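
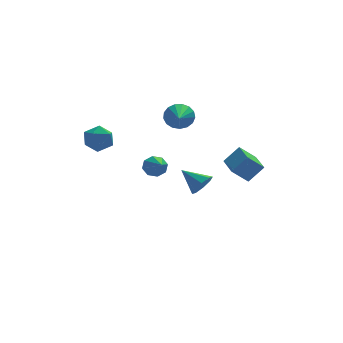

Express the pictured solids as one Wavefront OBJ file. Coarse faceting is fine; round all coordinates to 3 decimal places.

v 3.045 -0.681 0.907
v 3.75 -0.679 1.685
v 3.095 0.768 0.859
v 3.8 0.769 1.637
v 3.8 -0.729 0.223
v 4.505 -0.728 1.001
v 3.85 0.719 0.175
v 4.555 0.721 0.953
v 1.777 3.513 2.577
v 2.261 3.587 3.105
v 1.323 1.747 3.243
v 1.971 3.713 3.241
v 1.636 3.793 3.226
v 1.334 3.809 3.061
v 1.133 3.757 2.786
v 1.079 3.649 2.463
v 1.185 3.51 2.167
v 1.427 3.371 1.964
v 1.749 3.265 1.902
v 2.077 3.216 1.994
v 2.337 3.234 2.221
v 2.468 3.316 2.529
v 2.441 3.444 2.848
v -0.396 -0.922 1.733
v 0.033 -1.111 1.426
v -0.504 -2.618 2.627
v 0.161 -0.927 1.792
v -0.037 -0.74 2.123
v -0.445 -0.66 2.226
v -0.825 -0.733 2.04
v -0.953 -0.917 1.675
v -0.755 -1.104 1.344
v -0.347 -1.184 1.241
v -2.041 3.49 2.044
v -1.414 3.033 2.103
v -2.746 2.487 1.757
v -2.119 2.03 1.816
v -2.42 2.361 2.453
v -1.984 2.982 2.63
v -2.176 2.538 1.23
v -1.74 3.159 1.407
v -1.497 2.445 1.6
v -1.648 2.335 2.355
v -2.512 3.185 1.505
v -2.663 3.075 2.26
v 2.385 1.666 -1.006
v 2.894 1.813 -0.596
v 1.615 2.454 -0.334
v 2.867 2.131 -0.998
v 2.559 2.176 -1.404
v 2.148 1.923 -1.578
v 1.876 1.519 -1.416
v 1.902 1.202 -1.015
v 2.211 1.156 -0.608
v 2.622 1.41 -0.434
f 2 4 1
f 5 2 1
f 1 4 3
f 3 5 1
f 2 8 4
f 6 2 5
f 6 8 2
f 4 8 3
f 7 5 3
f 3 8 7
f 7 6 5
f 8 6 7
f 10 9 12
f 10 12 11
f 12 9 13
f 12 13 11
f 13 9 14
f 13 14 11
f 14 9 15
f 14 15 11
f 15 9 16
f 15 16 11
f 16 9 17
f 16 17 11
f 17 9 18
f 17 18 11
f 18 9 19
f 18 19 11
f 19 9 20
f 19 20 11
f 20 9 21
f 20 21 11
f 21 9 22
f 21 22 11
f 22 9 23
f 22 23 11
f 23 9 10
f 23 10 11
f 25 24 27
f 25 27 26
f 27 24 28
f 27 28 26
f 28 24 29
f 28 29 26
f 29 24 30
f 29 30 26
f 30 24 31
f 30 31 26
f 31 24 32
f 31 32 26
f 32 24 33
f 32 33 26
f 33 24 25
f 33 25 26
f 34 45 39
f 34 39 35
f 34 35 41
f 34 41 44
f 34 44 45
f 35 39 43
f 39 45 38
f 45 44 36
f 44 41 40
f 41 35 42
f 37 43 38
f 37 38 36
f 37 36 40
f 37 40 42
f 37 42 43
f 38 43 39
f 36 38 45
f 40 36 44
f 42 40 41
f 43 42 35
f 47 46 49
f 47 49 48
f 49 46 50
f 49 50 48
f 50 46 51
f 50 51 48
f 51 46 52
f 51 52 48
f 52 46 53
f 52 53 48
f 53 46 54
f 53 54 48
f 54 46 55
f 54 55 48
f 55 46 47
f 55 47 48



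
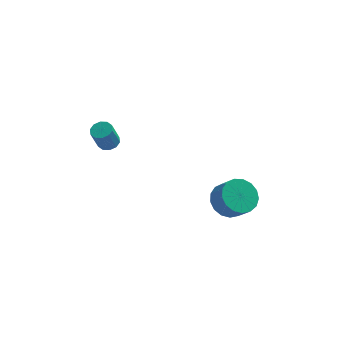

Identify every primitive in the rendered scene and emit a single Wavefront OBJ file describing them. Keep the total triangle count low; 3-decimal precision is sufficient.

v 3.658 3.88 -3.295
v 4.405 3.67 -3.879
v 4.928 3.11 -3.008
v 4.182 3.32 -2.425
v 4.523 4.077 -3.688
v 5.046 3.517 -2.817
v 4.444 4.438 -3.408
v 4.967 3.878 -2.537
v 4.184 4.672 -3.102
v 4.707 4.112 -2.231
v 3.804 4.724 -2.84
v 4.327 4.164 -1.969
v 3.391 4.583 -2.683
v 3.914 4.023 -1.812
v 3.039 4.281 -2.666
v 3.562 3.721 -1.795
v 2.829 3.887 -2.793
v 3.352 3.327 -1.922
v 2.809 3.491 -3.035
v 3.332 2.931 -2.164
v 2.983 3.185 -3.337
v 3.506 2.625 -2.466
v 3.313 3.038 -3.63
v 3.836 2.478 -2.759
v 3.721 3.084 -3.845
v 4.244 2.523 -2.975
v 4.115 3.312 -3.935
v 4.638 2.752 -3.065
v -1.788 2.869 1.918
v -1.536 3.293 2.11
v -1.839 2.956 3.254
v -2.092 2.531 3.062
v -1.847 3.378 2.053
v -2.151 3.041 3.196
v -2.136 3.268 1.944
v -2.439 2.931 3.087
v -2.292 3.005 1.825
v -2.595 2.668 2.969
v -2.255 2.691 1.742
v -2.559 2.353 2.885
v -2.041 2.444 1.726
v -2.344 2.107 2.87
v -1.729 2.359 1.784
v -2.033 2.022 2.927
v -1.441 2.469 1.893
v -1.744 2.132 3.036
v -1.285 2.732 2.011
v -1.588 2.395 3.155
v -1.321 3.047 2.095
v -1.625 2.709 3.238
f 2 1 5
f 2 5 3
f 3 5 6
f 3 6 4
f 5 1 7
f 5 7 6
f 6 7 8
f 6 8 4
f 7 1 9
f 7 9 8
f 8 9 10
f 8 10 4
f 9 1 11
f 9 11 10
f 10 11 12
f 10 12 4
f 11 1 13
f 11 13 12
f 12 13 14
f 12 14 4
f 13 1 15
f 13 15 14
f 14 15 16
f 14 16 4
f 15 1 17
f 15 17 16
f 16 17 18
f 16 18 4
f 17 1 19
f 17 19 18
f 18 19 20
f 18 20 4
f 19 1 21
f 19 21 20
f 20 21 22
f 20 22 4
f 21 1 23
f 21 23 22
f 22 23 24
f 22 24 4
f 23 1 25
f 23 25 24
f 24 25 26
f 24 26 4
f 25 1 27
f 25 27 26
f 26 27 28
f 26 28 4
f 27 1 2
f 27 2 28
f 28 2 3
f 28 3 4
f 30 29 33
f 30 33 31
f 31 33 34
f 31 34 32
f 33 29 35
f 33 35 34
f 34 35 36
f 34 36 32
f 35 29 37
f 35 37 36
f 36 37 38
f 36 38 32
f 37 29 39
f 37 39 38
f 38 39 40
f 38 40 32
f 39 29 41
f 39 41 40
f 40 41 42
f 40 42 32
f 41 29 43
f 41 43 42
f 42 43 44
f 42 44 32
f 43 29 45
f 43 45 44
f 44 45 46
f 44 46 32
f 45 29 47
f 45 47 46
f 46 47 48
f 46 48 32
f 47 29 49
f 47 49 48
f 48 49 50
f 48 50 32
f 49 29 30
f 49 30 50
f 50 30 31
f 50 31 32



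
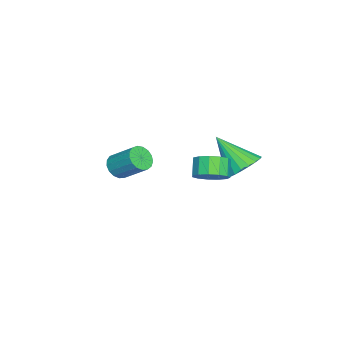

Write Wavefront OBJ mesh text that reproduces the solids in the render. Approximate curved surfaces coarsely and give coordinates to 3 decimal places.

v 0.262 2.578 -0.221
v 1.253 2.372 -0.092
v -0.242 1.122 1.321
v 1.191 2.687 0.186
v 0.969 2.983 0.393
v 0.625 3.209 0.494
v 0.217 3.326 0.471
v -0.182 3.314 0.329
v -0.505 3.174 0.092
v -0.695 2.932 -0.2
v -0.719 2.628 -0.495
v -0.574 2.315 -0.742
v -0.285 2.049 -0.9
v 0.099 1.873 -0.94
v 0.512 1.82 -0.856
v 0.881 1.898 -0.662
v 1.143 2.093 -0.391
v -1.533 -3.988 -2.411
v -1.243 -3.595 -2.981
v -0.857 -2.34 -1.918
v -1.147 -2.732 -1.349
v -1.588 -3.495 -2.974
v -1.201 -2.239 -1.911
v -1.92 -3.508 -2.839
v -1.533 -2.252 -1.776
v -2.163 -3.63 -2.605
v -1.777 -2.374 -1.542
v -2.263 -3.835 -2.327
v -1.876 -2.579 -1.264
v -2.195 -4.074 -2.069
v -1.808 -2.818 -1.006
v -1.975 -4.294 -1.889
v -1.589 -3.038 -0.826
v -1.655 -4.444 -1.828
v -1.268 -3.188 -0.766
v -1.306 -4.489 -1.902
v -0.92 -3.233 -0.839
v -1.01 -4.42 -2.092
v -0.623 -3.164 -1.029
v -0.833 -4.251 -2.355
v -0.447 -2.995 -1.292
v -0.817 -4.022 -2.631
v -0.431 -2.766 -1.568
v -0.965 -3.786 -2.857
v -0.578 -2.53 -1.794
v 2.791 1.584 0.635
v 3.414 1.618 1.241
v 2.713 1.489 1.97
v 2.089 1.456 1.365
v 3.261 2.079 1.175
v 2.56 1.95 1.904
v 2.958 2.383 0.937
v 2.257 2.254 1.667
v 2.602 2.433 0.604
v 1.901 2.304 1.333
v 2.306 2.214 0.281
v 1.605 2.085 1.01
v 2.164 1.795 0.07
v 1.463 1.666 0.799
v 2.221 1.309 0.039
v 1.519 1.18 0.768
v 2.458 0.911 0.197
v 1.757 0.782 0.926
v 2.801 0.726 0.494
v 2.1 0.597 1.224
v 3.141 0.814 0.836
v 2.44 0.685 1.566
v 3.37 1.146 1.115
v 2.668 1.018 1.844
f 2 1 4
f 2 4 3
f 4 1 5
f 4 5 3
f 5 1 6
f 5 6 3
f 6 1 7
f 6 7 3
f 7 1 8
f 7 8 3
f 8 1 9
f 8 9 3
f 9 1 10
f 9 10 3
f 10 1 11
f 10 11 3
f 11 1 12
f 11 12 3
f 12 1 13
f 12 13 3
f 13 1 14
f 13 14 3
f 14 1 15
f 14 15 3
f 15 1 16
f 15 16 3
f 16 1 17
f 16 17 3
f 17 1 2
f 17 2 3
f 19 18 22
f 19 22 20
f 20 22 23
f 20 23 21
f 22 18 24
f 22 24 23
f 23 24 25
f 23 25 21
f 24 18 26
f 24 26 25
f 25 26 27
f 25 27 21
f 26 18 28
f 26 28 27
f 27 28 29
f 27 29 21
f 28 18 30
f 28 30 29
f 29 30 31
f 29 31 21
f 30 18 32
f 30 32 31
f 31 32 33
f 31 33 21
f 32 18 34
f 32 34 33
f 33 34 35
f 33 35 21
f 34 18 36
f 34 36 35
f 35 36 37
f 35 37 21
f 36 18 38
f 36 38 37
f 37 38 39
f 37 39 21
f 38 18 40
f 38 40 39
f 39 40 41
f 39 41 21
f 40 18 42
f 40 42 41
f 41 42 43
f 41 43 21
f 42 18 44
f 42 44 43
f 43 44 45
f 43 45 21
f 44 18 19
f 44 19 45
f 45 19 20
f 45 20 21
f 47 46 50
f 47 50 48
f 48 50 51
f 48 51 49
f 50 46 52
f 50 52 51
f 51 52 53
f 51 53 49
f 52 46 54
f 52 54 53
f 53 54 55
f 53 55 49
f 54 46 56
f 54 56 55
f 55 56 57
f 55 57 49
f 56 46 58
f 56 58 57
f 57 58 59
f 57 59 49
f 58 46 60
f 58 60 59
f 59 60 61
f 59 61 49
f 60 46 62
f 60 62 61
f 61 62 63
f 61 63 49
f 62 46 64
f 62 64 63
f 63 64 65
f 63 65 49
f 64 46 66
f 64 66 65
f 65 66 67
f 65 67 49
f 66 46 68
f 66 68 67
f 67 68 69
f 67 69 49
f 68 46 47
f 68 47 69
f 69 47 48
f 69 48 49



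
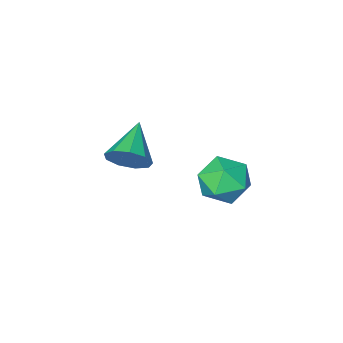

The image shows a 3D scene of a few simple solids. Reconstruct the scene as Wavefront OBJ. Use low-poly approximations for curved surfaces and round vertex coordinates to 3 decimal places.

v -0.497 4.41 -3.977
v 0.304 4.432 -3.044
v -1.504 2.948 -3.076
v -0.703 2.97 -2.143
v -1.474 3.913 -2.315
v -0.851 4.817 -2.871
v -0.349 2.563 -3.249
v 0.274 3.467 -3.805
v 0.396 3.291 -2.594
v -0.299 4.125 -2.016
v -0.901 3.255 -4.104
v -1.596 4.089 -3.526
v 1.319 -0.612 -4.049
v 1.975 -0.661 -3.243
v 0.021 -1.928 -3.071
v 1.51 -0.131 -3.147
v 0.956 0.174 -3.472
v 0.571 0.111 -4.068
v 0.537 -0.291 -4.654
v 0.868 -0.843 -4.957
v 1.41 -1.287 -4.835
v 1.909 -1.415 -4.345
v 2.132 -1.168 -3.716
f 1 12 6
f 1 6 2
f 1 2 8
f 1 8 11
f 1 11 12
f 2 6 10
f 6 12 5
f 12 11 3
f 11 8 7
f 8 2 9
f 4 10 5
f 4 5 3
f 4 3 7
f 4 7 9
f 4 9 10
f 5 10 6
f 3 5 12
f 7 3 11
f 9 7 8
f 10 9 2
f 14 13 16
f 14 16 15
f 16 13 17
f 16 17 15
f 17 13 18
f 17 18 15
f 18 13 19
f 18 19 15
f 19 13 20
f 19 20 15
f 20 13 21
f 20 21 15
f 21 13 22
f 21 22 15
f 22 13 23
f 22 23 15
f 23 13 14
f 23 14 15



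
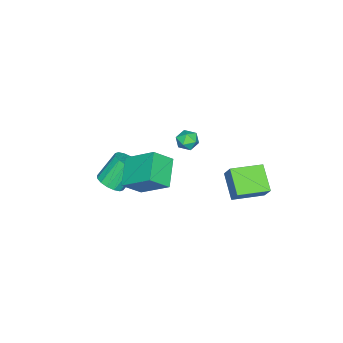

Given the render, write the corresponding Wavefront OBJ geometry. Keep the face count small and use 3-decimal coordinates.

v 1.833 -1.467 -0.767
v 1.931 0.231 0.465
v 3.33 -0.918 -1.643
v 3.429 0.78 -0.411
v 2.631 -2.18 0.151
v 2.73 -0.482 1.383
v 4.129 -1.631 -0.725
v 4.227 0.067 0.507
v 0.92 -4.107 -4.145
v 1.343 -4.657 -3.654
v 0.462 -4.003 -2.164
v 0.04 -3.453 -2.655
v 1.594 -4.296 -3.663
v 0.714 -3.643 -2.173
v 1.666 -3.885 -3.802
v 0.785 -3.231 -2.312
v 1.537 -3.533 -4.032
v 0.657 -2.879 -2.542
v 1.243 -3.335 -4.293
v 0.363 -2.681 -2.803
v 0.863 -3.343 -4.514
v -0.018 -2.69 -3.024
v 0.498 -3.557 -4.636
v -0.383 -2.903 -3.146
v 0.246 -3.917 -4.627
v -0.634 -3.264 -3.137
v 0.175 -4.329 -4.488
v -0.706 -3.675 -2.998
v 0.303 -4.681 -4.258
v -0.577 -4.027 -2.768
v 0.597 -4.879 -3.997
v -0.283 -4.225 -2.507
v 0.978 -4.87 -3.776
v 0.097 -4.217 -2.286
v -1.245 2.102 -4.805
v -2.322 1.138 -3.801
v -2.586 3.439 -4.96
v -3.663 2.475 -3.956
v -0.817 2.645 -3.824
v -1.894 1.681 -2.82
v -2.158 3.982 -3.979
v -3.235 3.018 -2.975
v -0.697 0.254 0.576
v -0.082 0.521 0.398
v -0.478 -0.661 -0.038
v 0.137 -0.394 -0.216
v 0.023 -0.597 0.438
v -0.113 -0.032 0.817
v -0.447 -0.108 -0.457
v -0.583 0.457 -0.078
v 0.073 0.297 -0.24
v 0.363 -0.005 0.313
v -0.923 -0.135 0.047
v -0.633 -0.437 0.6
f 2 4 1
f 5 2 1
f 1 4 3
f 3 5 1
f 2 8 4
f 6 2 5
f 6 8 2
f 4 8 3
f 7 5 3
f 3 8 7
f 7 6 5
f 8 6 7
f 10 9 13
f 10 13 11
f 11 13 14
f 11 14 12
f 13 9 15
f 13 15 14
f 14 15 16
f 14 16 12
f 15 9 17
f 15 17 16
f 16 17 18
f 16 18 12
f 17 9 19
f 17 19 18
f 18 19 20
f 18 20 12
f 19 9 21
f 19 21 20
f 20 21 22
f 20 22 12
f 21 9 23
f 21 23 22
f 22 23 24
f 22 24 12
f 23 9 25
f 23 25 24
f 24 25 26
f 24 26 12
f 25 9 27
f 25 27 26
f 26 27 28
f 26 28 12
f 27 9 29
f 27 29 28
f 28 29 30
f 28 30 12
f 29 9 31
f 29 31 30
f 30 31 32
f 30 32 12
f 31 9 33
f 31 33 32
f 32 33 34
f 32 34 12
f 33 9 10
f 33 10 34
f 34 10 11
f 34 11 12
f 36 38 35
f 39 36 35
f 35 38 37
f 37 39 35
f 36 42 38
f 40 36 39
f 40 42 36
f 38 42 37
f 41 39 37
f 37 42 41
f 41 40 39
f 42 40 41
f 43 54 48
f 43 48 44
f 43 44 50
f 43 50 53
f 43 53 54
f 44 48 52
f 48 54 47
f 54 53 45
f 53 50 49
f 50 44 51
f 46 52 47
f 46 47 45
f 46 45 49
f 46 49 51
f 46 51 52
f 47 52 48
f 45 47 54
f 49 45 53
f 51 49 50
f 52 51 44



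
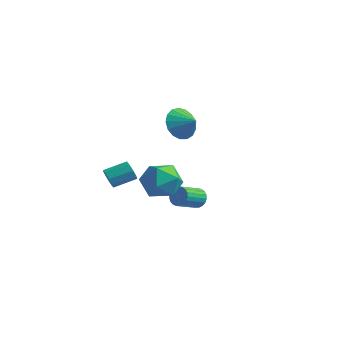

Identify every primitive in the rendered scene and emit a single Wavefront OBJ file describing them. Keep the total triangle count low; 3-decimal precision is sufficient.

v -1.346 3.375 1.03
v -1.017 3.856 0.205
v -0.374 3.465 1.47
v -1.178 4.212 0.49
v -1.378 4.376 0.899
v -1.57 4.311 1.337
v -1.711 4.032 1.706
v -1.768 3.602 1.919
v -1.729 3.12 1.929
v -1.601 2.697 1.734
v -1.416 2.429 1.377
v -1.214 2.378 0.94
v -1.042 2.556 0.525
v -0.94 2.921 0.225
v -0.931 3.39 0.11
v 3.054 -1.694 0.323
v 3.728 -1.854 1.168
v 3.612 -3.206 -0.408
v 4.286 -3.366 0.437
v 3.204 -3.438 0.579
v 2.86 -2.504 1.031
v 4.48 -2.556 -0.271
v 4.136 -1.622 0.181
v 4.61 -2.387 0.801
v 3.822 -2.932 1.327
v 3.518 -2.128 -0.567
v 2.73 -2.673 -0.041
v 2.728 0.606 -1.924
v 3.034 0.422 -2.381
v 3.017 -0.769 -1.914
v 2.712 -0.586 -1.456
v 3.208 0.481 -2.225
v 3.191 -0.711 -1.758
v 3.299 0.561 -2.017
v 3.283 -0.63 -1.549
v 3.291 0.65 -1.792
v 3.275 -0.542 -1.325
v 3.187 0.73 -1.591
v 3.17 -0.462 -1.123
v 3.002 0.789 -1.446
v 2.986 -0.403 -0.979
v 2.771 0.816 -1.385
v 2.754 -0.375 -0.918
v 2.532 0.807 -1.416
v 2.515 -0.384 -0.949
v 2.327 0.763 -1.536
v 2.31 -0.428 -1.069
v 2.191 0.692 -1.722
v 2.175 -0.499 -1.255
v 2.149 0.606 -1.943
v 2.132 -0.586 -1.476
v 2.206 0.52 -2.161
v 2.19 -0.672 -1.694
v 2.354 0.449 -2.338
v 2.337 -0.743 -1.871
v 2.566 0.404 -2.443
v 2.55 -0.787 -1.976
v 2.807 0.395 -2.458
v 2.79 -0.796 -1.991
v -0.59 -1.976 -0.95
v -0.418 -2.269 -0.481
v 0.102 -1.258 -0.04
v -0.07 -0.964 -0.51
v -0.14 -2.289 -0.763
v 0.381 -1.278 -0.322
v -0.072 -2.163 -1.133
v 0.448 -1.151 -0.692
v -0.247 -1.949 -1.417
v 0.273 -0.937 -0.976
v -0.583 -1.747 -1.484
v -0.062 -0.736 -1.043
v -0.922 -1.653 -1.3
v -0.401 -0.641 -0.859
v -1.105 -1.709 -0.953
v -0.585 -0.698 -0.512
v -1.048 -1.891 -0.605
v -0.528 -0.879 -0.164
v -0.777 -2.112 -0.418
v -0.256 -1.1 0.023
f 2 1 4
f 2 4 3
f 4 1 5
f 4 5 3
f 5 1 6
f 5 6 3
f 6 1 7
f 6 7 3
f 7 1 8
f 7 8 3
f 8 1 9
f 8 9 3
f 9 1 10
f 9 10 3
f 10 1 11
f 10 11 3
f 11 1 12
f 11 12 3
f 12 1 13
f 12 13 3
f 13 1 14
f 13 14 3
f 14 1 15
f 14 15 3
f 15 1 2
f 15 2 3
f 16 27 21
f 16 21 17
f 16 17 23
f 16 23 26
f 16 26 27
f 17 21 25
f 21 27 20
f 27 26 18
f 26 23 22
f 23 17 24
f 19 25 20
f 19 20 18
f 19 18 22
f 19 22 24
f 19 24 25
f 20 25 21
f 18 20 27
f 22 18 26
f 24 22 23
f 25 24 17
f 29 28 32
f 29 32 30
f 30 32 33
f 30 33 31
f 32 28 34
f 32 34 33
f 33 34 35
f 33 35 31
f 34 28 36
f 34 36 35
f 35 36 37
f 35 37 31
f 36 28 38
f 36 38 37
f 37 38 39
f 37 39 31
f 38 28 40
f 38 40 39
f 39 40 41
f 39 41 31
f 40 28 42
f 40 42 41
f 41 42 43
f 41 43 31
f 42 28 44
f 42 44 43
f 43 44 45
f 43 45 31
f 44 28 46
f 44 46 45
f 45 46 47
f 45 47 31
f 46 28 48
f 46 48 47
f 47 48 49
f 47 49 31
f 48 28 50
f 48 50 49
f 49 50 51
f 49 51 31
f 50 28 52
f 50 52 51
f 51 52 53
f 51 53 31
f 52 28 54
f 52 54 53
f 53 54 55
f 53 55 31
f 54 28 56
f 54 56 55
f 55 56 57
f 55 57 31
f 56 28 58
f 56 58 57
f 57 58 59
f 57 59 31
f 58 28 29
f 58 29 59
f 59 29 30
f 59 30 31
f 61 60 64
f 61 64 62
f 62 64 65
f 62 65 63
f 64 60 66
f 64 66 65
f 65 66 67
f 65 67 63
f 66 60 68
f 66 68 67
f 67 68 69
f 67 69 63
f 68 60 70
f 68 70 69
f 69 70 71
f 69 71 63
f 70 60 72
f 70 72 71
f 71 72 73
f 71 73 63
f 72 60 74
f 72 74 73
f 73 74 75
f 73 75 63
f 74 60 76
f 74 76 75
f 75 76 77
f 75 77 63
f 76 60 78
f 76 78 77
f 77 78 79
f 77 79 63
f 78 60 61
f 78 61 79
f 79 61 62
f 79 62 63



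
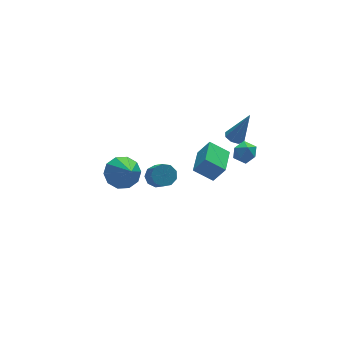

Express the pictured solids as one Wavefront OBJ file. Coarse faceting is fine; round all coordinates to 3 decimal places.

v 3.198 2.724 -3.276
v 3.766 2.412 -2.278
v 2.305 3.368 -2.566
v 2.874 3.056 -1.568
v 4.146 4.144 -3.372
v 4.715 3.832 -2.374
v 3.254 4.788 -2.662
v 3.822 4.476 -1.664
v -2.973 0.512 2.106
v -2.459 1.066 2.698
v -3.107 -0.972 3.614
v -3.032 1.198 2.776
v -3.583 1.067 2.598
v -3.9 0.724 2.232
v -3.864 0.301 1.818
v -3.487 -0.042 1.515
v -2.913 -0.173 1.437
v -2.363 -0.043 1.614
v -2.045 0.3 1.98
v -2.082 0.724 2.394
v 0.389 3.721 -2.583
v 0.948 3.381 -2.832
v 0.769 2.118 -1.505
v 0.211 2.459 -1.257
v 1.085 3.704 -2.506
v 0.906 2.442 -1.179
v 0.896 4.035 -2.216
v 0.717 2.773 -0.89
v 0.47 4.219 -2.098
v 0.291 2.957 -0.772
v 0.006 4.171 -2.207
v -0.172 2.908 -0.881
v -0.278 3.911 -2.492
v -0.457 2.649 -1.166
v -0.25 3.563 -2.82
v -0.429 2.301 -1.493
v 0.077 3.289 -3.037
v -0.102 2.027 -1.71
v 0.55 3.217 -3.041
v 0.371 1.955 -1.715
v 3.378 0.712 2.244
v 3.774 1.09 2.128
v 4.102 0.488 3.996
v 3.422 1.268 2.296
v 3.044 1.119 2.433
v 2.861 0.733 2.46
v 2.981 0.334 2.359
v 3.333 0.156 2.191
v 3.711 0.304 2.054
v 3.894 0.691 2.027
v 2.428 -1.122 3.357
v 3.083 -0.879 3.448
v 2.777 -1.721 2.452
v 3.432 -1.478 2.543
v 3.155 -1.928 3.009
v 2.939 -1.558 3.568
v 2.921 -1.042 2.332
v 2.705 -0.672 2.891
v 3.388 -0.83 2.815
v 3.532 -1.377 3.233
v 2.328 -1.223 2.667
v 2.472 -1.77 3.085
f 2 4 1
f 5 2 1
f 1 4 3
f 3 5 1
f 2 8 4
f 6 2 5
f 6 8 2
f 4 8 3
f 7 5 3
f 3 8 7
f 7 6 5
f 8 6 7
f 10 9 12
f 10 12 11
f 12 9 13
f 12 13 11
f 13 9 14
f 13 14 11
f 14 9 15
f 14 15 11
f 15 9 16
f 15 16 11
f 16 9 17
f 16 17 11
f 17 9 18
f 17 18 11
f 18 9 19
f 18 19 11
f 19 9 20
f 19 20 11
f 20 9 10
f 20 10 11
f 22 21 25
f 22 25 23
f 23 25 26
f 23 26 24
f 25 21 27
f 25 27 26
f 26 27 28
f 26 28 24
f 27 21 29
f 27 29 28
f 28 29 30
f 28 30 24
f 29 21 31
f 29 31 30
f 30 31 32
f 30 32 24
f 31 21 33
f 31 33 32
f 32 33 34
f 32 34 24
f 33 21 35
f 33 35 34
f 34 35 36
f 34 36 24
f 35 21 37
f 35 37 36
f 36 37 38
f 36 38 24
f 37 21 39
f 37 39 38
f 38 39 40
f 38 40 24
f 39 21 22
f 39 22 40
f 40 22 23
f 40 23 24
f 42 41 44
f 42 44 43
f 44 41 45
f 44 45 43
f 45 41 46
f 45 46 43
f 46 41 47
f 46 47 43
f 47 41 48
f 47 48 43
f 48 41 49
f 48 49 43
f 49 41 50
f 49 50 43
f 50 41 42
f 50 42 43
f 51 62 56
f 51 56 52
f 51 52 58
f 51 58 61
f 51 61 62
f 52 56 60
f 56 62 55
f 62 61 53
f 61 58 57
f 58 52 59
f 54 60 55
f 54 55 53
f 54 53 57
f 54 57 59
f 54 59 60
f 55 60 56
f 53 55 62
f 57 53 61
f 59 57 58
f 60 59 52



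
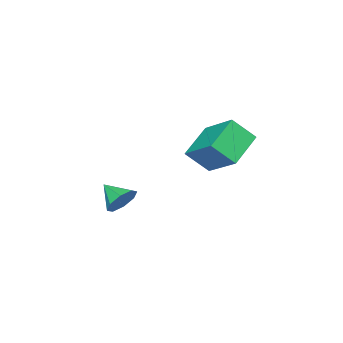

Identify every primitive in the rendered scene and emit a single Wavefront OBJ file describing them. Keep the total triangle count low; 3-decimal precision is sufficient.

v -1.491 3.658 0.598
v -2.872 3.402 1.276
v -1.247 5.126 1.646
v -2.628 4.869 2.325
v -0.952 2.971 1.435
v -2.333 2.714 2.114
v -0.708 4.438 2.484
v -2.089 4.182 3.162
v -0.731 0.03 -2.119
v -0.109 -0.144 -2.438
v -0.749 -0.95 -1.621
v -0.034 0.102 -1.951
v -0.367 0.306 -1.562
v -0.913 0.349 -1.5
v -1.352 0.204 -1.8
v -1.427 -0.042 -2.287
v -1.094 -0.246 -2.676
v -0.548 -0.288 -2.739
f 2 4 1
f 5 2 1
f 1 4 3
f 3 5 1
f 2 8 4
f 6 2 5
f 6 8 2
f 4 8 3
f 7 5 3
f 3 8 7
f 7 6 5
f 8 6 7
f 10 9 12
f 10 12 11
f 12 9 13
f 12 13 11
f 13 9 14
f 13 14 11
f 14 9 15
f 14 15 11
f 15 9 16
f 15 16 11
f 16 9 17
f 16 17 11
f 17 9 18
f 17 18 11
f 18 9 10
f 18 10 11



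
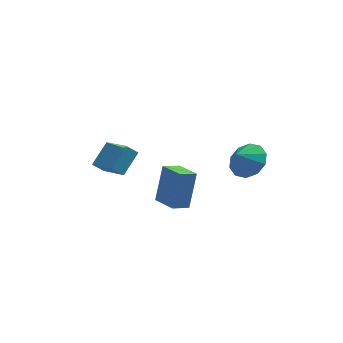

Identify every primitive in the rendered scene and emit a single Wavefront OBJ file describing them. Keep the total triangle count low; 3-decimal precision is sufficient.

v -3.392 3.563 -4.239
v -2.409 2.096 -3.436
v -3.981 3.486 -3.659
v -2.998 2.02 -2.855
v -2.622 4.58 -3.325
v -1.639 3.114 -2.521
v -3.211 4.504 -2.744
v -2.228 3.037 -1.941
v 3.421 -1.829 0.556
v 4.282 -1.972 1.139
v 2.819 -2.231 1.344
v 4.05 -1.379 1.266
v 3.578 -0.958 1.121
v 3.046 -0.869 0.76
v 2.657 -1.147 0.322
v 2.559 -1.685 -0.027
v 2.791 -2.278 -0.154
v 3.263 -2.699 -0.009
v 3.795 -2.788 0.351
v 4.184 -2.51 0.79
v -0.865 1.402 -4.875
v -0.447 2.2 -2.911
v -0.016 1.856 -5.24
v 0.403 2.653 -3.276
v -0.063 0.167 -4.544
v 0.356 0.964 -2.58
v 0.787 0.62 -4.909
v 1.205 1.418 -2.945
f 2 4 1
f 5 2 1
f 1 4 3
f 3 5 1
f 2 8 4
f 6 2 5
f 6 8 2
f 4 8 3
f 7 5 3
f 3 8 7
f 7 6 5
f 8 6 7
f 10 9 12
f 10 12 11
f 12 9 13
f 12 13 11
f 13 9 14
f 13 14 11
f 14 9 15
f 14 15 11
f 15 9 16
f 15 16 11
f 16 9 17
f 16 17 11
f 17 9 18
f 17 18 11
f 18 9 19
f 18 19 11
f 19 9 20
f 19 20 11
f 20 9 10
f 20 10 11
f 22 24 21
f 25 22 21
f 21 24 23
f 23 25 21
f 22 28 24
f 26 22 25
f 26 28 22
f 24 28 23
f 27 25 23
f 23 28 27
f 27 26 25
f 28 26 27



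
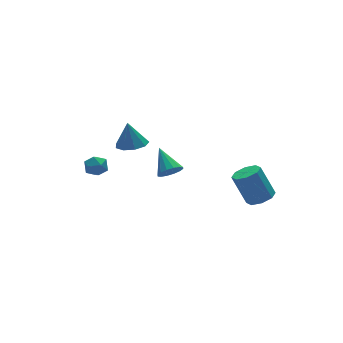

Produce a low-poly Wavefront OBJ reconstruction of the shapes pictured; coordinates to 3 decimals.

v -3.906 3.425 0.937
v -3.154 3.481 0.998
v -3.786 2.279 0.522
v -3.034 2.335 0.583
v -3.464 2.315 1.206
v -3.538 3.023 1.462
v -3.402 2.737 0.058
v -3.476 3.445 0.314
v -2.842 3.056 0.455
v -2.88 2.795 1.164
v -4.06 2.965 0.356
v -4.098 2.704 1.065
v 2.749 -4.162 0.449
v 3.541 -3.864 0.532
v 3.063 -3.08 2.274
v 2.271 -3.378 2.191
v 3.146 -3.442 0.233
v 2.668 -2.658 1.976
v 2.519 -3.442 0.061
v 2.04 -2.657 1.804
v 2.026 -3.863 0.116
v 1.548 -3.079 1.858
v 1.957 -4.46 0.366
v 1.479 -3.676 2.108
v 2.352 -4.882 0.664
v 1.874 -4.098 2.407
v 2.98 -4.883 0.836
v 2.501 -4.098 2.579
v 3.472 -4.461 0.782
v 2.994 -3.677 2.524
v -1.167 -1.29 2.169
v -0.494 -1.139 1.873
v -1.053 0.13 3.151
v -0.749 -0.959 1.642
v -1.115 -0.867 1.552
v -1.496 -0.889 1.627
v -1.788 -1.018 1.848
v -1.913 -1.22 2.155
v -1.839 -1.441 2.465
v -1.585 -1.621 2.697
v -1.218 -1.713 2.787
v -0.838 -1.691 2.711
v -0.546 -1.562 2.49
v -0.42 -1.36 2.184
v -1.013 3.25 1.441
v -0.419 3.985 1.271
v -1.067 3.65 2.979
v -1.043 4.179 1.199
v -1.652 3.938 1.24
v -1.963 3.376 1.375
v -1.829 2.755 1.541
v -1.314 2.365 1.66
v -0.658 2.39 1.676
v -0.168 2.818 1.583
v -0.074 3.448 1.422
f 1 12 6
f 1 6 2
f 1 2 8
f 1 8 11
f 1 11 12
f 2 6 10
f 6 12 5
f 12 11 3
f 11 8 7
f 8 2 9
f 4 10 5
f 4 5 3
f 4 3 7
f 4 7 9
f 4 9 10
f 5 10 6
f 3 5 12
f 7 3 11
f 9 7 8
f 10 9 2
f 14 13 17
f 14 17 15
f 15 17 18
f 15 18 16
f 17 13 19
f 17 19 18
f 18 19 20
f 18 20 16
f 19 13 21
f 19 21 20
f 20 21 22
f 20 22 16
f 21 13 23
f 21 23 22
f 22 23 24
f 22 24 16
f 23 13 25
f 23 25 24
f 24 25 26
f 24 26 16
f 25 13 27
f 25 27 26
f 26 27 28
f 26 28 16
f 27 13 29
f 27 29 28
f 28 29 30
f 28 30 16
f 29 13 14
f 29 14 30
f 30 14 15
f 30 15 16
f 32 31 34
f 32 34 33
f 34 31 35
f 34 35 33
f 35 31 36
f 35 36 33
f 36 31 37
f 36 37 33
f 37 31 38
f 37 38 33
f 38 31 39
f 38 39 33
f 39 31 40
f 39 40 33
f 40 31 41
f 40 41 33
f 41 31 42
f 41 42 33
f 42 31 43
f 42 43 33
f 43 31 44
f 43 44 33
f 44 31 32
f 44 32 33
f 46 45 48
f 46 48 47
f 48 45 49
f 48 49 47
f 49 45 50
f 49 50 47
f 50 45 51
f 50 51 47
f 51 45 52
f 51 52 47
f 52 45 53
f 52 53 47
f 53 45 54
f 53 54 47
f 54 45 55
f 54 55 47
f 55 45 46
f 55 46 47



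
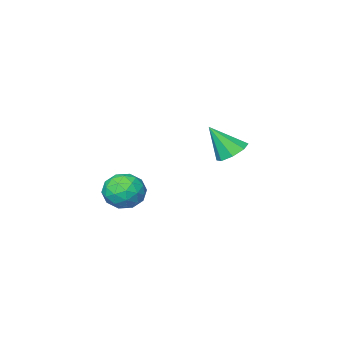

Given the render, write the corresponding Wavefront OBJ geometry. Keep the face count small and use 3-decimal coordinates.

v 1.42 3.305 2.804
v 2.238 3.788 2.379
v 1.422 2.192 1.541
v 2.24 2.675 1.116
v 2.351 2.149 2.008
v 2.35 2.838 2.789
v 1.31 3.142 1.131
v 1.309 3.831 1.912
v 2.171 3.687 1.346
v 2.814 3.074 1.888
v 0.846 2.906 2.032
v 1.489 2.293 2.574
v 1.829 3.645 2.703
v 1.831 2.335 1.217
v 1.896 2.027 1.742
v 2.377 2.311 1.492
v 1.894 3.086 2.943
v 2.375 3.37 2.694
v 2.441 2.407 2.475
v 1.285 2.61 1.226
v 1.766 2.894 0.977
v 1.283 3.669 2.428
v 1.764 3.953 2.178
v 1.219 3.573 1.445
v 2.27 3.869 1.845
v 2.272 3.215 1.103
v 1.725 3.489 1.112
v 1.724 3.894 1.571
v 2.648 3.509 2.164
v 2.649 2.854 1.421
v 2.714 2.545 1.946
v 2.714 2.95 2.405
v 2.609 3.449 1.556
v 1.011 3.126 2.499
v 1.012 2.471 1.756
v 0.946 3.03 1.515
v 0.946 3.435 1.974
v 1.388 2.765 2.817
v 1.39 2.111 2.075
v 1.936 2.086 2.349
v 1.935 2.491 2.808
v 1.051 2.531 2.364
v -3.801 3.192 3.075
v -3.188 2.832 2.574
v -3.019 2.448 4.565
v -3.018 3.439 2.788
v -3.306 3.902 3.17
v -3.885 3.948 3.496
v -4.414 3.552 3.576
v -4.584 2.945 3.362
v -4.295 2.482 2.98
v -3.717 2.436 2.653
f 1 38 17
f 38 12 41
f 17 41 6
f 38 41 17
f 1 17 13
f 17 6 18
f 13 18 2
f 17 18 13
f 1 13 22
f 13 2 23
f 22 23 8
f 13 23 22
f 1 22 34
f 22 8 37
f 34 37 11
f 22 37 34
f 1 34 38
f 34 11 42
f 38 42 12
f 34 42 38
f 2 18 29
f 18 6 32
f 29 32 10
f 18 32 29
f 6 41 19
f 41 12 40
f 19 40 5
f 41 40 19
f 12 42 39
f 42 11 35
f 39 35 3
f 42 35 39
f 11 37 36
f 37 8 24
f 36 24 7
f 37 24 36
f 8 23 28
f 23 2 25
f 28 25 9
f 23 25 28
f 4 30 16
f 30 10 31
f 16 31 5
f 30 31 16
f 4 16 14
f 16 5 15
f 14 15 3
f 16 15 14
f 4 14 21
f 14 3 20
f 21 20 7
f 14 20 21
f 4 21 26
f 21 7 27
f 26 27 9
f 21 27 26
f 4 26 30
f 26 9 33
f 30 33 10
f 26 33 30
f 5 31 19
f 31 10 32
f 19 32 6
f 31 32 19
f 3 15 39
f 15 5 40
f 39 40 12
f 15 40 39
f 7 20 36
f 20 3 35
f 36 35 11
f 20 35 36
f 9 27 28
f 27 7 24
f 28 24 8
f 27 24 28
f 10 33 29
f 33 9 25
f 29 25 2
f 33 25 29
f 44 43 46
f 44 46 45
f 46 43 47
f 46 47 45
f 47 43 48
f 47 48 45
f 48 43 49
f 48 49 45
f 49 43 50
f 49 50 45
f 50 43 51
f 50 51 45
f 51 43 52
f 51 52 45
f 52 43 44
f 52 44 45



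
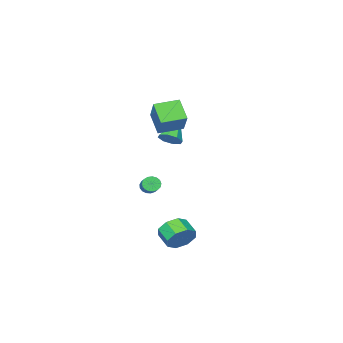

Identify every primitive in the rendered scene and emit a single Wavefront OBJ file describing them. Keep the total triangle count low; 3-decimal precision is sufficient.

v -2.147 -2.199 3.723
v -1.315 -0.997 5.102
v -1.767 -1.11 2.543
v -0.935 0.093 3.922
v -0.685 -2.953 3.498
v 0.147 -1.75 4.877
v -0.305 -1.863 2.318
v 0.527 -0.661 3.697
v -2.548 -3.181 0.906
v -2.05 -2.881 1.499
v -3.852 -3.679 2.254
v -2.451 -2.443 1.273
v -2.909 -2.437 0.833
v -3.155 -2.867 0.435
v -3.046 -3.481 0.314
v -2.645 -3.919 0.539
v -2.188 -3.925 0.98
v -1.941 -3.495 1.377
v -0.262 -2.63 -2.362
v 0.182 -3.01 -2.226
v 0.726 -2.169 -1.661
v 0.282 -1.79 -1.798
v 0.264 -2.895 -2.476
v 0.809 -2.054 -1.911
v 0.226 -2.72 -2.7
v 0.77 -1.879 -2.135
v 0.076 -2.524 -2.847
v 0.62 -1.683 -2.282
v -0.152 -2.352 -2.883
v 0.392 -1.512 -2.318
v -0.405 -2.245 -2.799
v 0.14 -1.404 -2.234
v -0.625 -2.225 -2.616
v -0.081 -1.384 -2.051
v -0.762 -2.299 -2.375
v -0.218 -1.458 -1.81
v -0.785 -2.448 -2.13
v -0.24 -1.607 -1.565
v -0.688 -2.639 -1.939
v -0.143 -1.798 -1.374
v -0.493 -2.828 -1.845
v 0.051 -1.988 -1.28
v -0.246 -2.972 -1.87
v 0.299 -2.131 -1.305
v -0.002 -3.038 -2.007
v 0.542 -2.197 -1.442
v 2.623 3.397 -4.146
v 3.34 2.952 -4.701
v 3.114 1.899 -4.15
v 2.397 2.343 -3.594
v 3.615 3.24 -4.038
v 3.389 2.187 -3.487
v 3.309 3.619 -3.438
v 3.083 2.566 -2.887
v 2.601 3.869 -3.253
v 2.375 2.815 -2.702
v 1.906 3.841 -3.59
v 1.68 2.788 -3.039
v 1.631 3.553 -4.253
v 1.405 2.5 -3.702
v 1.937 3.174 -4.853
v 1.711 2.121 -4.302
v 2.645 2.925 -5.038
v 2.419 1.871 -4.487
f 2 4 1
f 5 2 1
f 1 4 3
f 3 5 1
f 2 8 4
f 6 2 5
f 6 8 2
f 4 8 3
f 7 5 3
f 3 8 7
f 7 6 5
f 8 6 7
f 10 9 12
f 10 12 11
f 12 9 13
f 12 13 11
f 13 9 14
f 13 14 11
f 14 9 15
f 14 15 11
f 15 9 16
f 15 16 11
f 16 9 17
f 16 17 11
f 17 9 18
f 17 18 11
f 18 9 10
f 18 10 11
f 20 19 23
f 20 23 21
f 21 23 24
f 21 24 22
f 23 19 25
f 23 25 24
f 24 25 26
f 24 26 22
f 25 19 27
f 25 27 26
f 26 27 28
f 26 28 22
f 27 19 29
f 27 29 28
f 28 29 30
f 28 30 22
f 29 19 31
f 29 31 30
f 30 31 32
f 30 32 22
f 31 19 33
f 31 33 32
f 32 33 34
f 32 34 22
f 33 19 35
f 33 35 34
f 34 35 36
f 34 36 22
f 35 19 37
f 35 37 36
f 36 37 38
f 36 38 22
f 37 19 39
f 37 39 38
f 38 39 40
f 38 40 22
f 39 19 41
f 39 41 40
f 40 41 42
f 40 42 22
f 41 19 43
f 41 43 42
f 42 43 44
f 42 44 22
f 43 19 45
f 43 45 44
f 44 45 46
f 44 46 22
f 45 19 20
f 45 20 46
f 46 20 21
f 46 21 22
f 48 47 51
f 48 51 49
f 49 51 52
f 49 52 50
f 51 47 53
f 51 53 52
f 52 53 54
f 52 54 50
f 53 47 55
f 53 55 54
f 54 55 56
f 54 56 50
f 55 47 57
f 55 57 56
f 56 57 58
f 56 58 50
f 57 47 59
f 57 59 58
f 58 59 60
f 58 60 50
f 59 47 61
f 59 61 60
f 60 61 62
f 60 62 50
f 61 47 63
f 61 63 62
f 62 63 64
f 62 64 50
f 63 47 48
f 63 48 64
f 64 48 49
f 64 49 50



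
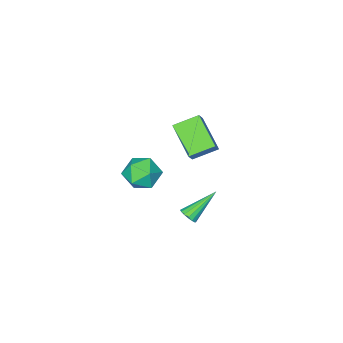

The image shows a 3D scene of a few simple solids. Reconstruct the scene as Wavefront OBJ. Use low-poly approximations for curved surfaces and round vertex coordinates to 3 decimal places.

v 1.102 0.751 2.583
v -0.089 1.417 3.156
v 1.555 2.492 1.5
v 0.364 3.158 2.073
v 1.656 1.082 3.347
v 0.465 1.748 3.92
v 2.109 2.823 2.264
v 0.918 3.489 2.837
v 0.947 1.5 -4.267
v 1.308 1.59 -3.848
v -0.687 1.86 -2.933
v 1.267 1.85 -3.969
v 1.14 2.017 -4.169
v 0.962 2.045 -4.396
v 0.779 1.927 -4.588
v 0.642 1.695 -4.694
v 0.586 1.41 -4.685
v 0.628 1.15 -4.564
v 0.754 0.984 -4.364
v 0.933 0.956 -4.137
v 1.116 1.073 -3.945
v 1.253 1.306 -3.84
v 1.56 -0.58 -2.369
v 2.309 0.193 -1.975
v 1.991 -1.713 -0.965
v 2.74 -0.94 -0.571
v 1.615 -0.726 -0.521
v 1.349 -0.025 -1.388
v 2.951 -1.495 -1.552
v 2.685 -0.794 -2.419
v 3.169 -0.372 -1.47
v 2.343 0.103 -0.833
v 1.957 -1.623 -2.107
v 1.131 -1.148 -1.47
f 2 4 1
f 5 2 1
f 1 4 3
f 3 5 1
f 2 8 4
f 6 2 5
f 6 8 2
f 4 8 3
f 7 5 3
f 3 8 7
f 7 6 5
f 8 6 7
f 10 9 12
f 10 12 11
f 12 9 13
f 12 13 11
f 13 9 14
f 13 14 11
f 14 9 15
f 14 15 11
f 15 9 16
f 15 16 11
f 16 9 17
f 16 17 11
f 17 9 18
f 17 18 11
f 18 9 19
f 18 19 11
f 19 9 20
f 19 20 11
f 20 9 21
f 20 21 11
f 21 9 22
f 21 22 11
f 22 9 10
f 22 10 11
f 23 34 28
f 23 28 24
f 23 24 30
f 23 30 33
f 23 33 34
f 24 28 32
f 28 34 27
f 34 33 25
f 33 30 29
f 30 24 31
f 26 32 27
f 26 27 25
f 26 25 29
f 26 29 31
f 26 31 32
f 27 32 28
f 25 27 34
f 29 25 33
f 31 29 30
f 32 31 24



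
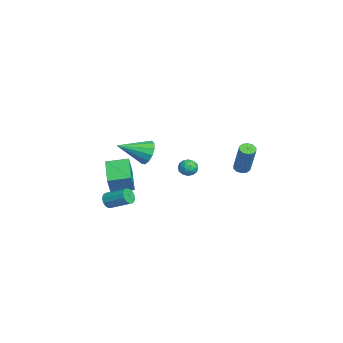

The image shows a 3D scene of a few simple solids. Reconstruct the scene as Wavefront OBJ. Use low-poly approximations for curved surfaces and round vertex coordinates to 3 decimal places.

v -0.63 -3.8 1.851
v -0.213 -4.006 3.022
v -0.585 -2.459 2.071
v -0.168 -2.664 3.242
v 1.228 -3.756 1.198
v 1.645 -3.961 2.369
v 1.273 -2.414 1.418
v 1.69 -2.62 2.589
v -3.887 -1.401 1.934
v -3.281 -1.585 1.253
v -3.533 -3.239 2.746
v -3.006 -1.362 1.639
v -3.01 -1.151 2.119
v -3.293 -1.019 2.54
v -3.764 -1.009 2.769
v -4.275 -1.123 2.733
v -4.662 -1.326 2.443
v -4.803 -1.552 1.992
v -4.653 -1.73 1.523
v -4.26 -1.804 1.184
v -3.749 -1.75 1.083
v 1.239 3.662 2.979
v 1.619 3.912 2.771
v 2.54 4.128 4.713
v 2.161 3.878 4.921
v 1.402 4.117 2.851
v 2.323 4.333 4.793
v 1.123 4.148 2.98
v 2.044 4.364 4.922
v 0.888 3.994 3.109
v 1.81 4.209 5.051
v 0.788 3.712 3.188
v 1.709 3.928 5.13
v 0.86 3.412 3.187
v 1.781 3.628 5.129
v 1.077 3.207 3.107
v 1.998 3.423 5.049
v 1.356 3.176 2.978
v 2.277 3.392 4.92
v 1.59 3.331 2.849
v 2.512 3.546 4.791
v 1.691 3.612 2.77
v 2.612 3.828 4.712
v 3.695 -3.987 1.86
v 3.976 -4.318 2.197
v 4.566 -3.184 2.818
v 4.285 -2.853 2.48
v 4.156 -4.274 1.948
v 4.745 -3.141 2.569
v 4.189 -4.14 1.671
v 4.778 -3.007 2.292
v 4.065 -3.957 1.454
v 4.654 -2.823 2.074
v 3.824 -3.783 1.365
v 4.414 -2.65 1.986
v 3.543 -3.674 1.434
v 4.132 -2.541 2.054
v 3.309 -3.664 1.638
v 3.898 -2.531 2.258
v 3.198 -3.757 1.912
v 3.788 -2.624 2.532
v 3.246 -3.922 2.169
v 3.835 -2.789 2.79
v 3.435 -4.108 2.329
v 4.025 -2.975 2.949
v 3.708 -4.256 2.339
v 4.297 -3.123 2.96
v -3.996 1.619 0.513
v -3.437 1.385 0.753
v -4.363 0.635 0.407
v -3.804 0.401 0.647
v -4.214 0.729 1.035
v -3.987 1.336 1.1
v -3.813 0.684 0.06
v -3.586 1.291 0.125
v -3.324 0.807 0.473
v -3.572 0.834 1.076
v -4.228 1.186 0.084
v -4.476 1.213 0.687
v -3.684 1.588 0.642
v -4.116 0.432 0.518
v -4.356 0.624 0.745
v -4.028 0.487 0.887
v -4.008 1.56 0.846
v -3.679 1.422 0.987
v -4.136 1.036 1.153
v -4.121 0.598 0.173
v -3.792 0.46 0.314
v -3.772 1.533 0.273
v -3.444 1.396 0.415
v -3.664 0.984 0.007
v -3.289 1.111 0.619
v -3.505 0.533 0.557
v -3.51 0.699 0.212
v -3.377 1.056 0.25
v -3.435 1.127 0.973
v -3.651 0.549 0.911
v -3.892 0.741 1.139
v -3.758 1.099 1.177
v -3.369 0.787 0.809
v -4.149 1.471 0.249
v -4.365 0.893 0.187
v -4.042 0.921 -0.017
v -3.908 1.279 0.021
v -4.295 1.487 0.603
v -4.511 0.909 0.541
v -4.423 0.964 0.91
v -4.29 1.321 0.948
v -4.431 1.233 0.351
f 2 4 1
f 5 2 1
f 1 4 3
f 3 5 1
f 2 8 4
f 6 2 5
f 6 8 2
f 4 8 3
f 7 5 3
f 3 8 7
f 7 6 5
f 8 6 7
f 10 9 12
f 10 12 11
f 12 9 13
f 12 13 11
f 13 9 14
f 13 14 11
f 14 9 15
f 14 15 11
f 15 9 16
f 15 16 11
f 16 9 17
f 16 17 11
f 17 9 18
f 17 18 11
f 18 9 19
f 18 19 11
f 19 9 20
f 19 20 11
f 20 9 21
f 20 21 11
f 21 9 10
f 21 10 11
f 23 22 26
f 23 26 24
f 24 26 27
f 24 27 25
f 26 22 28
f 26 28 27
f 27 28 29
f 27 29 25
f 28 22 30
f 28 30 29
f 29 30 31
f 29 31 25
f 30 22 32
f 30 32 31
f 31 32 33
f 31 33 25
f 32 22 34
f 32 34 33
f 33 34 35
f 33 35 25
f 34 22 36
f 34 36 35
f 35 36 37
f 35 37 25
f 36 22 38
f 36 38 37
f 37 38 39
f 37 39 25
f 38 22 40
f 38 40 39
f 39 40 41
f 39 41 25
f 40 22 42
f 40 42 41
f 41 42 43
f 41 43 25
f 42 22 23
f 42 23 43
f 43 23 24
f 43 24 25
f 45 44 48
f 45 48 46
f 46 48 49
f 46 49 47
f 48 44 50
f 48 50 49
f 49 50 51
f 49 51 47
f 50 44 52
f 50 52 51
f 51 52 53
f 51 53 47
f 52 44 54
f 52 54 53
f 53 54 55
f 53 55 47
f 54 44 56
f 54 56 55
f 55 56 57
f 55 57 47
f 56 44 58
f 56 58 57
f 57 58 59
f 57 59 47
f 58 44 60
f 58 60 59
f 59 60 61
f 59 61 47
f 60 44 62
f 60 62 61
f 61 62 63
f 61 63 47
f 62 44 64
f 62 64 63
f 63 64 65
f 63 65 47
f 64 44 66
f 64 66 65
f 65 66 67
f 65 67 47
f 66 44 45
f 66 45 67
f 67 45 46
f 67 46 47
f 68 105 84
f 105 79 108
f 84 108 73
f 105 108 84
f 68 84 80
f 84 73 85
f 80 85 69
f 84 85 80
f 68 80 89
f 80 69 90
f 89 90 75
f 80 90 89
f 68 89 101
f 89 75 104
f 101 104 78
f 89 104 101
f 68 101 105
f 101 78 109
f 105 109 79
f 101 109 105
f 69 85 96
f 85 73 99
f 96 99 77
f 85 99 96
f 73 108 86
f 108 79 107
f 86 107 72
f 108 107 86
f 79 109 106
f 109 78 102
f 106 102 70
f 109 102 106
f 78 104 103
f 104 75 91
f 103 91 74
f 104 91 103
f 75 90 95
f 90 69 92
f 95 92 76
f 90 92 95
f 71 97 83
f 97 77 98
f 83 98 72
f 97 98 83
f 71 83 81
f 83 72 82
f 81 82 70
f 83 82 81
f 71 81 88
f 81 70 87
f 88 87 74
f 81 87 88
f 71 88 93
f 88 74 94
f 93 94 76
f 88 94 93
f 71 93 97
f 93 76 100
f 97 100 77
f 93 100 97
f 72 98 86
f 98 77 99
f 86 99 73
f 98 99 86
f 70 82 106
f 82 72 107
f 106 107 79
f 82 107 106
f 74 87 103
f 87 70 102
f 103 102 78
f 87 102 103
f 76 94 95
f 94 74 91
f 95 91 75
f 94 91 95
f 77 100 96
f 100 76 92
f 96 92 69
f 100 92 96



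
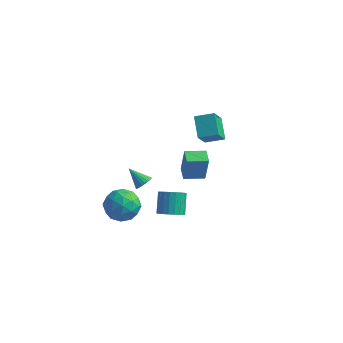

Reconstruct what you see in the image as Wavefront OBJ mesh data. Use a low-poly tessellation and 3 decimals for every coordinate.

v -2.416 -2.949 -0.129
v -2.029 -3.093 0.334
v -3.484 -2.871 0.789
v -2.013 -2.851 0.332
v -2.058 -2.625 0.26
v -2.158 -2.448 0.129
v -2.297 -2.347 -0.041
v -2.454 -2.337 -0.225
v -2.606 -2.421 -0.394
v -2.728 -2.585 -0.523
v -2.803 -2.805 -0.591
v -2.819 -3.046 -0.59
v -2.774 -3.273 -0.518
v -2.674 -3.45 -0.387
v -2.535 -3.551 -0.216
v -2.378 -3.56 -0.033
v -2.227 -3.476 0.136
v -2.104 -3.312 0.265
v 0.225 -4.454 -0.773
v 1.003 -4.111 -0.785
v 0.612 -3.184 0.381
v -0.165 -3.526 0.393
v 0.827 -3.902 -1.01
v 0.437 -2.975 0.156
v 0.548 -3.789 -1.194
v 0.157 -2.862 -0.028
v 0.212 -3.791 -1.305
v -0.179 -2.863 -0.139
v -0.121 -3.907 -1.324
v -0.512 -2.98 -0.158
v -0.394 -4.118 -1.248
v -0.785 -3.19 -0.082
v -0.561 -4.387 -1.09
v -0.951 -3.459 0.076
v -0.591 -4.667 -0.877
v -0.982 -3.74 0.289
v -0.48 -4.911 -0.646
v -0.871 -3.983 0.52
v -0.247 -5.075 -0.437
v -0.638 -4.148 0.729
v 0.067 -5.132 -0.286
v -0.323 -4.205 0.88
v 0.409 -5.072 -0.219
v 0.018 -4.145 0.946
v 0.719 -4.905 -0.248
v 0.328 -3.978 0.917
v 0.944 -4.66 -0.368
v 0.553 -3.732 0.798
v 1.044 -4.379 -0.558
v 0.654 -3.452 0.608
v -2.472 1.935 -2.475
v -2.204 1.897 -0.615
v -1.364 2.763 -2.617
v -1.096 2.724 -0.757
v -1.844 1.076 -2.583
v -1.576 1.037 -0.723
v -0.736 1.903 -2.725
v -0.468 1.865 -0.865
v -1.476 2.306 0.686
v -2.289 3.348 1.69
v -1.636 3.603 -0.789
v -2.45 4.645 0.216
v -0.33 2.855 1.044
v -1.144 3.897 2.049
v -0.491 4.152 -0.43
v -1.304 5.194 0.574
v -4.073 -2.719 -2.272
v -3.221 -2.844 -1.378
v -3.799 -4.636 -2.802
v -2.947 -4.761 -1.908
v -4.142 -4.613 -1.609
v -4.312 -3.428 -1.282
v -2.708 -4.052 -2.898
v -2.878 -2.867 -2.571
v -2.378 -3.668 -1.765
v -3.264 -4.015 -0.969
v -3.756 -3.465 -3.211
v -4.642 -3.812 -2.415
v -3.671 -2.613 -1.779
v -3.349 -4.867 -2.401
v -4.052 -4.78 -2.226
v -3.551 -4.853 -1.701
v -4.312 -2.956 -1.722
v -3.811 -3.03 -1.197
v -4.353 -4.07 -1.333
v -3.209 -4.45 -2.983
v -2.708 -4.524 -2.458
v -3.469 -2.627 -2.479
v -2.968 -2.7 -1.954
v -2.667 -3.41 -2.847
v -2.675 -3.171 -1.481
v -2.514 -4.298 -1.792
v -2.373 -3.881 -2.374
v -2.473 -3.185 -2.182
v -3.196 -3.375 -1.013
v -3.035 -4.502 -1.324
v -3.737 -4.414 -1.149
v -3.837 -3.718 -0.956
v -2.7 -3.859 -1.24
v -3.985 -2.978 -2.856
v -3.824 -4.105 -3.167
v -3.183 -3.762 -3.224
v -3.283 -3.066 -3.031
v -4.506 -3.182 -2.388
v -4.345 -4.309 -2.699
v -4.547 -4.295 -1.998
v -4.647 -3.599 -1.806
v -4.32 -3.621 -2.94
f 2 1 4
f 2 4 3
f 4 1 5
f 4 5 3
f 5 1 6
f 5 6 3
f 6 1 7
f 6 7 3
f 7 1 8
f 7 8 3
f 8 1 9
f 8 9 3
f 9 1 10
f 9 10 3
f 10 1 11
f 10 11 3
f 11 1 12
f 11 12 3
f 12 1 13
f 12 13 3
f 13 1 14
f 13 14 3
f 14 1 15
f 14 15 3
f 15 1 16
f 15 16 3
f 16 1 17
f 16 17 3
f 17 1 18
f 17 18 3
f 18 1 2
f 18 2 3
f 20 19 23
f 20 23 21
f 21 23 24
f 21 24 22
f 23 19 25
f 23 25 24
f 24 25 26
f 24 26 22
f 25 19 27
f 25 27 26
f 26 27 28
f 26 28 22
f 27 19 29
f 27 29 28
f 28 29 30
f 28 30 22
f 29 19 31
f 29 31 30
f 30 31 32
f 30 32 22
f 31 19 33
f 31 33 32
f 32 33 34
f 32 34 22
f 33 19 35
f 33 35 34
f 34 35 36
f 34 36 22
f 35 19 37
f 35 37 36
f 36 37 38
f 36 38 22
f 37 19 39
f 37 39 38
f 38 39 40
f 38 40 22
f 39 19 41
f 39 41 40
f 40 41 42
f 40 42 22
f 41 19 43
f 41 43 42
f 42 43 44
f 42 44 22
f 43 19 45
f 43 45 44
f 44 45 46
f 44 46 22
f 45 19 47
f 45 47 46
f 46 47 48
f 46 48 22
f 47 19 49
f 47 49 48
f 48 49 50
f 48 50 22
f 49 19 20
f 49 20 50
f 50 20 21
f 50 21 22
f 52 54 51
f 55 52 51
f 51 54 53
f 53 55 51
f 52 58 54
f 56 52 55
f 56 58 52
f 54 58 53
f 57 55 53
f 53 58 57
f 57 56 55
f 58 56 57
f 60 62 59
f 63 60 59
f 59 62 61
f 61 63 59
f 60 66 62
f 64 60 63
f 64 66 60
f 62 66 61
f 65 63 61
f 61 66 65
f 65 64 63
f 66 64 65
f 67 104 83
f 104 78 107
f 83 107 72
f 104 107 83
f 67 83 79
f 83 72 84
f 79 84 68
f 83 84 79
f 67 79 88
f 79 68 89
f 88 89 74
f 79 89 88
f 67 88 100
f 88 74 103
f 100 103 77
f 88 103 100
f 67 100 104
f 100 77 108
f 104 108 78
f 100 108 104
f 68 84 95
f 84 72 98
f 95 98 76
f 84 98 95
f 72 107 85
f 107 78 106
f 85 106 71
f 107 106 85
f 78 108 105
f 108 77 101
f 105 101 69
f 108 101 105
f 77 103 102
f 103 74 90
f 102 90 73
f 103 90 102
f 74 89 94
f 89 68 91
f 94 91 75
f 89 91 94
f 70 96 82
f 96 76 97
f 82 97 71
f 96 97 82
f 70 82 80
f 82 71 81
f 80 81 69
f 82 81 80
f 70 80 87
f 80 69 86
f 87 86 73
f 80 86 87
f 70 87 92
f 87 73 93
f 92 93 75
f 87 93 92
f 70 92 96
f 92 75 99
f 96 99 76
f 92 99 96
f 71 97 85
f 97 76 98
f 85 98 72
f 97 98 85
f 69 81 105
f 81 71 106
f 105 106 78
f 81 106 105
f 73 86 102
f 86 69 101
f 102 101 77
f 86 101 102
f 75 93 94
f 93 73 90
f 94 90 74
f 93 90 94
f 76 99 95
f 99 75 91
f 95 91 68
f 99 91 95



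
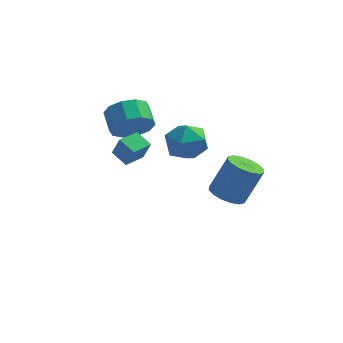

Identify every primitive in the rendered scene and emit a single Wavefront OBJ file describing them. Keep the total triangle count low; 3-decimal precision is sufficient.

v 2.29 2.763 -4.097
v 2.904 2.141 -4.205
v 3.664 2.596 -2.49
v 3.05 3.217 -2.383
v 3.085 2.518 -4.385
v 3.845 2.973 -2.67
v 3.053 2.96 -4.488
v 3.813 3.415 -2.773
v 2.817 3.35 -4.487
v 3.577 3.805 -2.772
v 2.44 3.582 -4.381
v 3.2 4.037 -2.666
v 2.022 3.595 -4.199
v 2.782 4.049 -2.485
v 1.676 3.384 -3.99
v 2.436 3.839 -2.275
v 1.495 3.007 -3.81
v 2.255 3.462 -2.095
v 1.527 2.565 -3.707
v 2.287 3.02 -1.992
v 1.763 2.175 -3.708
v 2.523 2.63 -1.993
v 2.14 1.943 -3.814
v 2.9 2.398 -2.099
v 2.558 1.931 -3.995
v 3.318 2.385 -2.281
v -1.834 -2.027 1.539
v -1.474 -2.268 2.496
v -1.264 -1.242 1.522
v -0.905 -1.482 2.479
v -1.195 -2.498 1.181
v -0.836 -2.738 2.138
v -0.626 -1.712 1.164
v -0.266 -1.953 2.121
v -0.271 2.901 -1.168
v 0.1 3.34 -0.263
v 1 1.72 -1.117
v 1.371 2.159 -0.212
v 0.434 1.638 -0.21
v -0.351 2.367 -0.241
v 1.451 2.693 -1.139
v 0.666 3.422 -1.17
v 1.165 3.211 -0.245
v 0.536 2.559 0.329
v 0.564 2.501 -1.709
v -0.065 1.849 -1.135
v -1.769 2.552 -0.011
v -1.116 3.122 -0.53
v -1.518 4.039 -0.027
v -2.171 3.468 0.491
v -1.641 3.076 -0.865
v -2.043 3.992 -0.363
v -2.214 2.829 -0.874
v -2.616 3.746 -0.372
v -2.618 2.477 -0.554
v -3.02 3.394 -0.052
v -2.697 2.153 -0.026
v -3.099 3.07 0.476
v -2.422 1.981 0.507
v -2.824 2.898 1.01
v -1.897 2.028 0.843
v -2.299 2.944 1.345
v -1.324 2.274 0.852
v -1.726 3.191 1.354
v -0.92 2.626 0.532
v -1.322 3.543 1.034
v -0.841 2.95 0.004
v -1.243 3.867 0.506
f 2 1 5
f 2 5 3
f 3 5 6
f 3 6 4
f 5 1 7
f 5 7 6
f 6 7 8
f 6 8 4
f 7 1 9
f 7 9 8
f 8 9 10
f 8 10 4
f 9 1 11
f 9 11 10
f 10 11 12
f 10 12 4
f 11 1 13
f 11 13 12
f 12 13 14
f 12 14 4
f 13 1 15
f 13 15 14
f 14 15 16
f 14 16 4
f 15 1 17
f 15 17 16
f 16 17 18
f 16 18 4
f 17 1 19
f 17 19 18
f 18 19 20
f 18 20 4
f 19 1 21
f 19 21 20
f 20 21 22
f 20 22 4
f 21 1 23
f 21 23 22
f 22 23 24
f 22 24 4
f 23 1 25
f 23 25 24
f 24 25 26
f 24 26 4
f 25 1 2
f 25 2 26
f 26 2 3
f 26 3 4
f 28 30 27
f 31 28 27
f 27 30 29
f 29 31 27
f 28 34 30
f 32 28 31
f 32 34 28
f 30 34 29
f 33 31 29
f 29 34 33
f 33 32 31
f 34 32 33
f 35 46 40
f 35 40 36
f 35 36 42
f 35 42 45
f 35 45 46
f 36 40 44
f 40 46 39
f 46 45 37
f 45 42 41
f 42 36 43
f 38 44 39
f 38 39 37
f 38 37 41
f 38 41 43
f 38 43 44
f 39 44 40
f 37 39 46
f 41 37 45
f 43 41 42
f 44 43 36
f 48 47 51
f 48 51 49
f 49 51 52
f 49 52 50
f 51 47 53
f 51 53 52
f 52 53 54
f 52 54 50
f 53 47 55
f 53 55 54
f 54 55 56
f 54 56 50
f 55 47 57
f 55 57 56
f 56 57 58
f 56 58 50
f 57 47 59
f 57 59 58
f 58 59 60
f 58 60 50
f 59 47 61
f 59 61 60
f 60 61 62
f 60 62 50
f 61 47 63
f 61 63 62
f 62 63 64
f 62 64 50
f 63 47 65
f 63 65 64
f 64 65 66
f 64 66 50
f 65 47 67
f 65 67 66
f 66 67 68
f 66 68 50
f 67 47 48
f 67 48 68
f 68 48 49
f 68 49 50



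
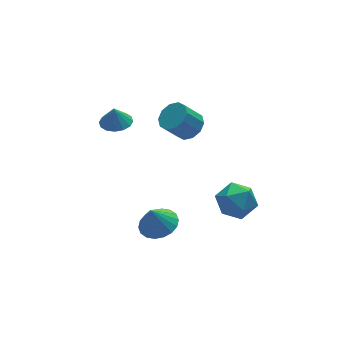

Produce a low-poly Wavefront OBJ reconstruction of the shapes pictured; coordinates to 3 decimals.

v -1.015 0.24 -4.024
v -0.413 1.114 -3.826
v -1.465 0.24 -2.656
v -0.833 1.302 -3.965
v -1.289 1.28 -4.115
v -1.691 1.052 -4.247
v -1.959 0.663 -4.335
v -2.04 0.19 -4.361
v -1.918 -0.274 -4.321
v -1.617 -0.635 -4.221
v -1.197 -0.823 -4.083
v -0.741 -0.801 -3.933
v -0.339 -0.573 -3.801
v -0.071 -0.184 -3.713
v 0.01 0.289 -3.686
v -0.112 0.753 -3.727
v -2.285 2.498 3.082
v -1.427 2.53 3.137
v -2.355 2.562 4.138
v -1.556 2.954 3.103
v -1.881 3.257 3.063
v -2.313 3.356 3.028
v -2.738 3.225 3.008
v -3.042 2.899 3.007
v -3.143 2.466 3.027
v -3.014 2.041 3.062
v -2.689 1.739 3.101
v -2.257 1.64 3.136
v -1.832 1.771 3.156
v -1.528 2.096 3.157
v 2.092 3.1 0.432
v 2.662 2.574 0.925
v 1.719 2.653 2.102
v 1.148 3.18 1.608
v 2.81 3.117 1.007
v 1.866 3.196 2.183
v 2.683 3.654 0.868
v 1.74 3.733 2.045
v 2.33 3.979 0.564
v 1.387 4.059 1.74
v 1.886 3.969 0.208
v 0.943 4.048 1.385
v 1.521 3.627 -0.062
v 0.578 3.706 1.115
v 1.374 3.084 -0.143
v 0.43 3.163 1.033
v 1.5 2.547 -0.005
v 0.557 2.626 1.172
v 1.853 2.221 0.3
v 0.91 2.301 1.476
v 2.297 2.232 0.655
v 1.354 2.311 1.832
v 1.635 -0.868 -1.748
v 2.688 -0.486 -2.143
v 2.332 -2.654 -1.617
v 3.385 -2.272 -2.012
v 3.002 -1.948 -0.936
v 2.571 -0.844 -1.016
v 2.449 -2.296 -2.744
v 2.018 -1.192 -2.824
v 3.192 -1.368 -2.758
v 3.533 -1.153 -1.641
v 1.487 -1.987 -2.119
v 1.828 -1.772 -1.002
f 2 1 4
f 2 4 3
f 4 1 5
f 4 5 3
f 5 1 6
f 5 6 3
f 6 1 7
f 6 7 3
f 7 1 8
f 7 8 3
f 8 1 9
f 8 9 3
f 9 1 10
f 9 10 3
f 10 1 11
f 10 11 3
f 11 1 12
f 11 12 3
f 12 1 13
f 12 13 3
f 13 1 14
f 13 14 3
f 14 1 15
f 14 15 3
f 15 1 16
f 15 16 3
f 16 1 2
f 16 2 3
f 18 17 20
f 18 20 19
f 20 17 21
f 20 21 19
f 21 17 22
f 21 22 19
f 22 17 23
f 22 23 19
f 23 17 24
f 23 24 19
f 24 17 25
f 24 25 19
f 25 17 26
f 25 26 19
f 26 17 27
f 26 27 19
f 27 17 28
f 27 28 19
f 28 17 29
f 28 29 19
f 29 17 30
f 29 30 19
f 30 17 18
f 30 18 19
f 32 31 35
f 32 35 33
f 33 35 36
f 33 36 34
f 35 31 37
f 35 37 36
f 36 37 38
f 36 38 34
f 37 31 39
f 37 39 38
f 38 39 40
f 38 40 34
f 39 31 41
f 39 41 40
f 40 41 42
f 40 42 34
f 41 31 43
f 41 43 42
f 42 43 44
f 42 44 34
f 43 31 45
f 43 45 44
f 44 45 46
f 44 46 34
f 45 31 47
f 45 47 46
f 46 47 48
f 46 48 34
f 47 31 49
f 47 49 48
f 48 49 50
f 48 50 34
f 49 31 51
f 49 51 50
f 50 51 52
f 50 52 34
f 51 31 32
f 51 32 52
f 52 32 33
f 52 33 34
f 53 64 58
f 53 58 54
f 53 54 60
f 53 60 63
f 53 63 64
f 54 58 62
f 58 64 57
f 64 63 55
f 63 60 59
f 60 54 61
f 56 62 57
f 56 57 55
f 56 55 59
f 56 59 61
f 56 61 62
f 57 62 58
f 55 57 64
f 59 55 63
f 61 59 60
f 62 61 54



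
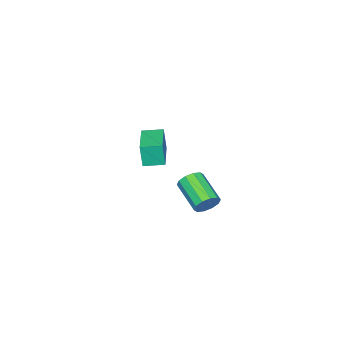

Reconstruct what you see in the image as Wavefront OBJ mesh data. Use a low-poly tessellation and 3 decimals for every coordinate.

v 2.987 4.044 0.76
v 3.239 3.671 0.277
v 2.524 2.283 0.977
v 2.273 2.656 1.46
v 3.511 3.684 0.581
v 2.796 2.296 1.28
v 3.583 3.834 0.953
v 2.868 2.447 1.653
v 3.427 4.065 1.252
v 2.713 2.677 1.951
v 3.104 4.287 1.362
v 2.389 2.9 2.062
v 2.736 4.417 1.243
v 2.021 3.029 1.943
v 2.464 4.404 0.94
v 1.749 3.016 1.639
v 2.392 4.253 0.567
v 1.677 2.866 1.267
v 2.547 4.023 0.269
v 1.833 2.635 0.968
v 2.871 3.8 0.158
v 2.156 2.413 0.858
v -2.5 -3.196 -1.506
v -2.497 -3.358 -0.217
v -3.092 -2.288 -1.391
v -3.089 -2.45 -0.101
v -0.871 -2.15 -1.379
v -0.868 -2.312 -0.089
v -1.463 -1.242 -1.263
v -1.46 -1.404 0.026
f 2 1 5
f 2 5 3
f 3 5 6
f 3 6 4
f 5 1 7
f 5 7 6
f 6 7 8
f 6 8 4
f 7 1 9
f 7 9 8
f 8 9 10
f 8 10 4
f 9 1 11
f 9 11 10
f 10 11 12
f 10 12 4
f 11 1 13
f 11 13 12
f 12 13 14
f 12 14 4
f 13 1 15
f 13 15 14
f 14 15 16
f 14 16 4
f 15 1 17
f 15 17 16
f 16 17 18
f 16 18 4
f 17 1 19
f 17 19 18
f 18 19 20
f 18 20 4
f 19 1 21
f 19 21 20
f 20 21 22
f 20 22 4
f 21 1 2
f 21 2 22
f 22 2 3
f 22 3 4
f 24 26 23
f 27 24 23
f 23 26 25
f 25 27 23
f 24 30 26
f 28 24 27
f 28 30 24
f 26 30 25
f 29 27 25
f 25 30 29
f 29 28 27
f 30 28 29



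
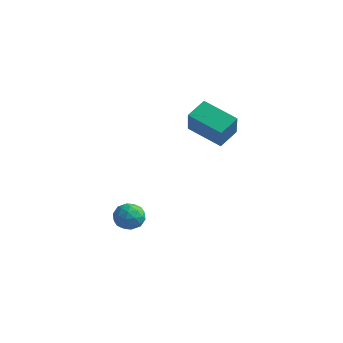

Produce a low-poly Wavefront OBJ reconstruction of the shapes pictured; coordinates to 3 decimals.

v 2.013 1.038 -0.421
v 0.594 0.913 0.108
v 2.099 1.89 0.011
v 0.68 1.765 0.541
v 2.46 0.455 0.639
v 1.041 0.33 1.169
v 2.546 1.307 1.072
v 1.127 1.182 1.601
v -1.001 -1.362 -4.123
v -0.836 -1.08 -3.559
v 0.016 -1.56 -4.321
v 0.181 -1.278 -3.757
v -0.139 -1.846 -3.756
v -0.767 -1.724 -3.634
v -0.053 -0.916 -4.246
v -0.681 -0.794 -4.124
v -0.25 -0.804 -3.635
v -0.303 -1.379 -3.332
v -0.517 -1.261 -4.548
v -0.57 -1.836 -4.245
v -1.008 -1.204 -3.824
v 0.188 -1.436 -4.056
v -0 -1.77 -4.056
v 0.097 -1.605 -3.724
v -0.967 -1.582 -3.868
v -0.87 -1.416 -3.536
v -0.46 -1.867 -3.652
v 0.05 -1.224 -4.344
v 0.147 -1.058 -4.012
v -0.917 -1.035 -4.156
v -0.82 -0.87 -3.824
v -0.36 -0.773 -4.228
v -0.566 -0.876 -3.537
v 0.031 -0.992 -3.653
v -0.106 -0.78 -3.941
v -0.476 -0.708 -3.869
v -0.598 -1.214 -3.359
v 0 -1.33 -3.475
v -0.188 -1.664 -3.475
v -0.557 -1.592 -3.403
v -0.253 -1.052 -3.403
v -0.82 -1.31 -4.405
v -0.222 -1.426 -4.521
v -0.263 -1.048 -4.477
v -0.632 -0.976 -4.405
v -0.851 -1.648 -4.227
v -0.254 -1.764 -4.343
v -0.344 -1.932 -4.011
v -0.714 -1.86 -3.939
v -0.567 -1.588 -4.477
f 2 4 1
f 5 2 1
f 1 4 3
f 3 5 1
f 2 8 4
f 6 2 5
f 6 8 2
f 4 8 3
f 7 5 3
f 3 8 7
f 7 6 5
f 8 6 7
f 9 46 25
f 46 20 49
f 25 49 14
f 46 49 25
f 9 25 21
f 25 14 26
f 21 26 10
f 25 26 21
f 9 21 30
f 21 10 31
f 30 31 16
f 21 31 30
f 9 30 42
f 30 16 45
f 42 45 19
f 30 45 42
f 9 42 46
f 42 19 50
f 46 50 20
f 42 50 46
f 10 26 37
f 26 14 40
f 37 40 18
f 26 40 37
f 14 49 27
f 49 20 48
f 27 48 13
f 49 48 27
f 20 50 47
f 50 19 43
f 47 43 11
f 50 43 47
f 19 45 44
f 45 16 32
f 44 32 15
f 45 32 44
f 16 31 36
f 31 10 33
f 36 33 17
f 31 33 36
f 12 38 24
f 38 18 39
f 24 39 13
f 38 39 24
f 12 24 22
f 24 13 23
f 22 23 11
f 24 23 22
f 12 22 29
f 22 11 28
f 29 28 15
f 22 28 29
f 12 29 34
f 29 15 35
f 34 35 17
f 29 35 34
f 12 34 38
f 34 17 41
f 38 41 18
f 34 41 38
f 13 39 27
f 39 18 40
f 27 40 14
f 39 40 27
f 11 23 47
f 23 13 48
f 47 48 20
f 23 48 47
f 15 28 44
f 28 11 43
f 44 43 19
f 28 43 44
f 17 35 36
f 35 15 32
f 36 32 16
f 35 32 36
f 18 41 37
f 41 17 33
f 37 33 10
f 41 33 37



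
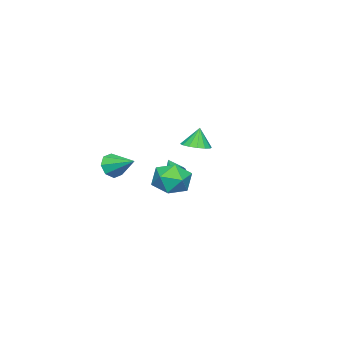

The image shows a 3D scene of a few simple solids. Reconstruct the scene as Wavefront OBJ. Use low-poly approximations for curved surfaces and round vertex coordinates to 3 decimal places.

v -1.97 -2.285 -0.644
v -1.582 -2.31 -0.214
v -2.63 -3.095 -0.096
v -1.731 -2.137 -0.137
v -1.921 -1.989 -0.148
v -2.119 -1.892 -0.245
v -2.292 -1.864 -0.411
v -2.409 -1.908 -0.617
v -2.45 -2.018 -0.828
v -2.408 -2.173 -1.007
v -2.29 -2.349 -1.124
v -2.117 -2.513 -1.157
v -1.918 -2.638 -1.102
v -1.728 -2.702 -0.968
v -1.58 -2.694 -0.778
v -1.499 -2.615 -0.565
v -1.5 -2.48 -0.365
v 2.039 0.606 0.004
v 3.008 0.02 0.087
v 1.272 -0.48 1.273
v 2.241 -1.066 1.356
v 2.191 0.004 1.733
v 2.664 0.675 0.949
v 1.616 -1.135 0.411
v 2.089 -0.464 -0.373
v 2.746 -1.056 0.339
v 3.102 -0.352 1.156
v 1.178 -0.108 0.204
v 1.534 0.596 1.021
v -3.768 -2.046 0.77
v -3.065 -1.592 0.918
v -4.072 -1.974 1.99
v -3.375 -1.294 0.823
v -3.791 -1.198 0.714
v -4.2 -1.329 0.62
v -4.494 -1.653 0.566
v -4.593 -2.081 0.567
v -4.471 -2.501 0.622
v -4.161 -2.798 0.716
v -3.746 -2.894 0.825
v -3.336 -2.763 0.919
v -3.043 -2.439 0.973
v -2.944 -2.011 0.973
v 3.284 -2.959 1.477
v 3.598 -2.696 0.789
v 3.556 -1.541 2.143
v 2.994 -2.597 0.825
v 2.561 -2.71 1.242
v 2.551 -2.969 1.797
v 2.971 -3.222 2.164
v 3.574 -3.321 2.129
v 4.008 -3.207 1.711
v 4.017 -2.949 1.156
f 2 1 4
f 2 4 3
f 4 1 5
f 4 5 3
f 5 1 6
f 5 6 3
f 6 1 7
f 6 7 3
f 7 1 8
f 7 8 3
f 8 1 9
f 8 9 3
f 9 1 10
f 9 10 3
f 10 1 11
f 10 11 3
f 11 1 12
f 11 12 3
f 12 1 13
f 12 13 3
f 13 1 14
f 13 14 3
f 14 1 15
f 14 15 3
f 15 1 16
f 15 16 3
f 16 1 17
f 16 17 3
f 17 1 2
f 17 2 3
f 18 29 23
f 18 23 19
f 18 19 25
f 18 25 28
f 18 28 29
f 19 23 27
f 23 29 22
f 29 28 20
f 28 25 24
f 25 19 26
f 21 27 22
f 21 22 20
f 21 20 24
f 21 24 26
f 21 26 27
f 22 27 23
f 20 22 29
f 24 20 28
f 26 24 25
f 27 26 19
f 31 30 33
f 31 33 32
f 33 30 34
f 33 34 32
f 34 30 35
f 34 35 32
f 35 30 36
f 35 36 32
f 36 30 37
f 36 37 32
f 37 30 38
f 37 38 32
f 38 30 39
f 38 39 32
f 39 30 40
f 39 40 32
f 40 30 41
f 40 41 32
f 41 30 42
f 41 42 32
f 42 30 43
f 42 43 32
f 43 30 31
f 43 31 32
f 45 44 47
f 45 47 46
f 47 44 48
f 47 48 46
f 48 44 49
f 48 49 46
f 49 44 50
f 49 50 46
f 50 44 51
f 50 51 46
f 51 44 52
f 51 52 46
f 52 44 53
f 52 53 46
f 53 44 45
f 53 45 46



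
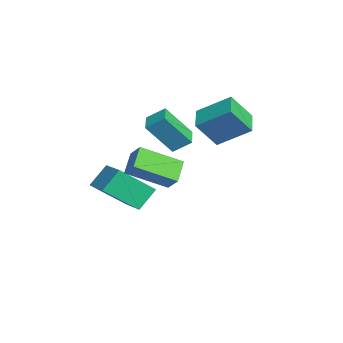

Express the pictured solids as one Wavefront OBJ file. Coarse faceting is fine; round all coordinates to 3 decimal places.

v 0.062 0.928 2.222
v 0.203 -0.313 3.834
v 0.282 1.784 2.86
v 0.423 0.542 4.473
v 1.137 0.798 2.027
v 1.278 -0.444 3.64
v 1.357 1.653 2.666
v 1.498 0.412 4.278
v -1.046 -2.862 -0.958
v -1.542 -2.042 0.076
v -1.122 -1.181 -2.328
v -1.618 -0.361 -1.294
v 0.778 -2.379 -0.466
v 0.282 -1.559 0.568
v 0.702 -0.698 -1.836
v 0.206 0.122 -0.802
v -1.267 2.148 3.542
v -0.734 3.7 4.613
v -1.509 3.176 2.172
v -0.976 4.728 3.242
v 0.076 1.952 3.158
v 0.609 3.504 4.228
v -0.166 2.98 1.787
v 0.367 4.532 2.858
v 2.627 0.708 1.673
v 2.669 -1.224 2.681
v 3.262 1.07 2.341
v 3.303 -0.862 3.349
v 3.617 0.342 0.931
v 3.658 -1.59 1.939
v 4.251 0.704 1.599
v 4.293 -1.228 2.607
f 2 4 1
f 5 2 1
f 1 4 3
f 3 5 1
f 2 8 4
f 6 2 5
f 6 8 2
f 4 8 3
f 7 5 3
f 3 8 7
f 7 6 5
f 8 6 7
f 10 12 9
f 13 10 9
f 9 12 11
f 11 13 9
f 10 16 12
f 14 10 13
f 14 16 10
f 12 16 11
f 15 13 11
f 11 16 15
f 15 14 13
f 16 14 15
f 18 20 17
f 21 18 17
f 17 20 19
f 19 21 17
f 18 24 20
f 22 18 21
f 22 24 18
f 20 24 19
f 23 21 19
f 19 24 23
f 23 22 21
f 24 22 23
f 26 28 25
f 29 26 25
f 25 28 27
f 27 29 25
f 26 32 28
f 30 26 29
f 30 32 26
f 28 32 27
f 31 29 27
f 27 32 31
f 31 30 29
f 32 30 31



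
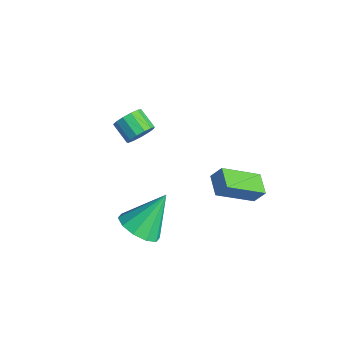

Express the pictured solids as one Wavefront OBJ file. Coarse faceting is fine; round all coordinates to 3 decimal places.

v -1.559 -0.665 -1.246
v -1.327 -0.294 -0.712
v -2.228 -0.463 -0.201
v -2.461 -0.835 -0.734
v -1.508 -0.044 -0.949
v -2.409 -0.214 -0.438
v -1.705 0.008 -1.28
v -2.607 -0.161 -0.769
v -1.856 -0.153 -1.6
v -2.758 -0.322 -1.089
v -1.913 -0.477 -1.807
v -2.815 -0.646 -1.296
v -1.858 -0.861 -1.836
v -2.759 -1.03 -1.325
v -1.707 -1.182 -1.678
v -2.609 -1.352 -1.167
v -1.51 -1.34 -1.382
v -2.412 -1.509 -0.871
v -1.328 -1.283 -1.043
v -2.23 -1.453 -0.532
v -1.22 -1.031 -0.768
v -2.122 -1.2 -0.257
v -1.219 -0.662 -0.645
v -2.121 -0.831 -0.134
v 1.917 -2.56 -3.372
v 2.456 -1.9 -3.895
v 1.823 -1.26 -1.828
v 1.859 -1.798 -4.017
v 1.284 -1.986 -3.893
v 0.95 -2.394 -3.57
v 0.986 -2.865 -3.171
v 1.377 -3.219 -2.849
v 1.974 -3.322 -2.727
v 2.549 -3.133 -2.851
v 2.883 -2.725 -3.174
v 2.847 -2.254 -3.573
v 1.747 2.922 -4.644
v 1.499 1.2 -3.522
v 0.768 3.218 -4.406
v 0.52 1.496 -3.284
v 2.02 3.304 -3.996
v 1.772 1.582 -2.874
v 1.041 3.6 -3.758
v 0.793 1.878 -2.636
f 2 1 5
f 2 5 3
f 3 5 6
f 3 6 4
f 5 1 7
f 5 7 6
f 6 7 8
f 6 8 4
f 7 1 9
f 7 9 8
f 8 9 10
f 8 10 4
f 9 1 11
f 9 11 10
f 10 11 12
f 10 12 4
f 11 1 13
f 11 13 12
f 12 13 14
f 12 14 4
f 13 1 15
f 13 15 14
f 14 15 16
f 14 16 4
f 15 1 17
f 15 17 16
f 16 17 18
f 16 18 4
f 17 1 19
f 17 19 18
f 18 19 20
f 18 20 4
f 19 1 21
f 19 21 20
f 20 21 22
f 20 22 4
f 21 1 23
f 21 23 22
f 22 23 24
f 22 24 4
f 23 1 2
f 23 2 24
f 24 2 3
f 24 3 4
f 26 25 28
f 26 28 27
f 28 25 29
f 28 29 27
f 29 25 30
f 29 30 27
f 30 25 31
f 30 31 27
f 31 25 32
f 31 32 27
f 32 25 33
f 32 33 27
f 33 25 34
f 33 34 27
f 34 25 35
f 34 35 27
f 35 25 36
f 35 36 27
f 36 25 26
f 36 26 27
f 38 40 37
f 41 38 37
f 37 40 39
f 39 41 37
f 38 44 40
f 42 38 41
f 42 44 38
f 40 44 39
f 43 41 39
f 39 44 43
f 43 42 41
f 44 42 43



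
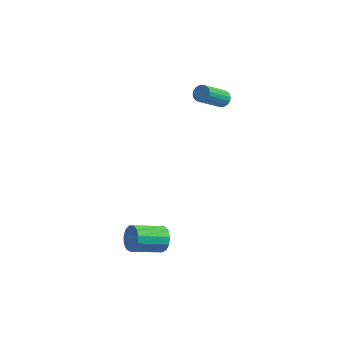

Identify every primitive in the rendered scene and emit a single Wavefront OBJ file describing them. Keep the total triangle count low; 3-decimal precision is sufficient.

v 1.784 3.013 3.193
v 2.168 2.698 3.138
v 1.421 1.553 4.472
v 1.036 1.867 4.527
v 2.24 2.836 3.297
v 1.493 1.691 4.631
v 2.221 3.009 3.436
v 1.474 1.864 4.769
v 2.116 3.183 3.526
v 1.368 2.038 4.859
v 1.944 3.323 3.55
v 1.197 2.178 4.884
v 1.741 3.402 3.504
v 0.994 2.257 4.838
v 1.547 3.403 3.396
v 0.8 2.258 4.73
v 1.399 3.327 3.248
v 0.652 2.182 4.582
v 1.327 3.189 3.089
v 0.58 2.044 4.423
v 1.346 3.016 2.951
v 0.599 1.871 4.284
v 1.452 2.842 2.861
v 0.704 1.697 4.194
v 1.623 2.702 2.836
v 0.876 1.557 4.17
v 1.826 2.623 2.882
v 1.079 1.478 4.216
v 2.02 2.622 2.99
v 1.273 1.477 4.324
v 0.605 -3.225 -2.522
v 1.052 -3.421 -1.965
v -0.238 -4.37 -1.262
v -0.685 -4.175 -1.818
v 0.861 -3.071 -1.845
v -0.43 -4.02 -1.141
v 0.588 -2.77 -1.939
v -0.703 -3.719 -1.235
v 0.321 -2.613 -2.218
v -0.97 -3.563 -1.515
v 0.144 -2.651 -2.594
v -1.147 -3.601 -1.89
v 0.113 -2.872 -2.947
v -1.177 -3.821 -2.243
v 0.239 -3.204 -3.165
v -1.051 -4.154 -2.461
v 0.481 -3.543 -3.178
v -0.809 -4.493 -2.475
v 0.763 -3.781 -2.984
v -0.528 -4.731 -2.28
v 0.994 -3.843 -2.642
v -0.296 -4.793 -1.939
v 1.102 -3.709 -2.263
v -0.189 -4.658 -1.559
f 2 1 5
f 2 5 3
f 3 5 6
f 3 6 4
f 5 1 7
f 5 7 6
f 6 7 8
f 6 8 4
f 7 1 9
f 7 9 8
f 8 9 10
f 8 10 4
f 9 1 11
f 9 11 10
f 10 11 12
f 10 12 4
f 11 1 13
f 11 13 12
f 12 13 14
f 12 14 4
f 13 1 15
f 13 15 14
f 14 15 16
f 14 16 4
f 15 1 17
f 15 17 16
f 16 17 18
f 16 18 4
f 17 1 19
f 17 19 18
f 18 19 20
f 18 20 4
f 19 1 21
f 19 21 20
f 20 21 22
f 20 22 4
f 21 1 23
f 21 23 22
f 22 23 24
f 22 24 4
f 23 1 25
f 23 25 24
f 24 25 26
f 24 26 4
f 25 1 27
f 25 27 26
f 26 27 28
f 26 28 4
f 27 1 29
f 27 29 28
f 28 29 30
f 28 30 4
f 29 1 2
f 29 2 30
f 30 2 3
f 30 3 4
f 32 31 35
f 32 35 33
f 33 35 36
f 33 36 34
f 35 31 37
f 35 37 36
f 36 37 38
f 36 38 34
f 37 31 39
f 37 39 38
f 38 39 40
f 38 40 34
f 39 31 41
f 39 41 40
f 40 41 42
f 40 42 34
f 41 31 43
f 41 43 42
f 42 43 44
f 42 44 34
f 43 31 45
f 43 45 44
f 44 45 46
f 44 46 34
f 45 31 47
f 45 47 46
f 46 47 48
f 46 48 34
f 47 31 49
f 47 49 48
f 48 49 50
f 48 50 34
f 49 31 51
f 49 51 50
f 50 51 52
f 50 52 34
f 51 31 53
f 51 53 52
f 52 53 54
f 52 54 34
f 53 31 32
f 53 32 54
f 54 32 33
f 54 33 34

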